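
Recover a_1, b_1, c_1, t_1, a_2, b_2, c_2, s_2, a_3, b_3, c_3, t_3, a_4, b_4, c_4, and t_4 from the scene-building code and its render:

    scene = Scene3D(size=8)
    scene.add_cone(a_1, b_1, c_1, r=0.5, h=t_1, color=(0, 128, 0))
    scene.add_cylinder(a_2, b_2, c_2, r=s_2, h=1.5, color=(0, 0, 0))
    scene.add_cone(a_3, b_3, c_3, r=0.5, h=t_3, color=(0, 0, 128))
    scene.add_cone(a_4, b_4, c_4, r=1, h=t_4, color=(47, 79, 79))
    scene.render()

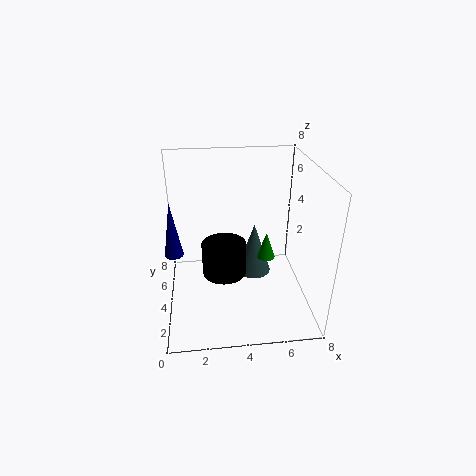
a_1 = 5.5; b_1 = 3.5; c_1 = 3; t_1 = 1.5; a_2 = 3; b_2 = 1; c_2 = 4; s_2 = 1; a_3 = 0.5; b_3 = 3.5; c_3 = 3.5; t_3 = 3; a_4 = 5; b_4 = 4.5; c_4 = 1.5; t_4 = 3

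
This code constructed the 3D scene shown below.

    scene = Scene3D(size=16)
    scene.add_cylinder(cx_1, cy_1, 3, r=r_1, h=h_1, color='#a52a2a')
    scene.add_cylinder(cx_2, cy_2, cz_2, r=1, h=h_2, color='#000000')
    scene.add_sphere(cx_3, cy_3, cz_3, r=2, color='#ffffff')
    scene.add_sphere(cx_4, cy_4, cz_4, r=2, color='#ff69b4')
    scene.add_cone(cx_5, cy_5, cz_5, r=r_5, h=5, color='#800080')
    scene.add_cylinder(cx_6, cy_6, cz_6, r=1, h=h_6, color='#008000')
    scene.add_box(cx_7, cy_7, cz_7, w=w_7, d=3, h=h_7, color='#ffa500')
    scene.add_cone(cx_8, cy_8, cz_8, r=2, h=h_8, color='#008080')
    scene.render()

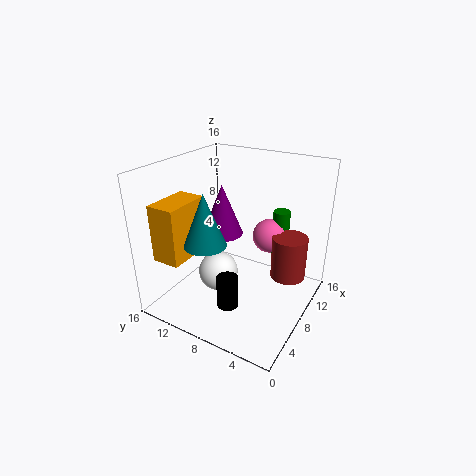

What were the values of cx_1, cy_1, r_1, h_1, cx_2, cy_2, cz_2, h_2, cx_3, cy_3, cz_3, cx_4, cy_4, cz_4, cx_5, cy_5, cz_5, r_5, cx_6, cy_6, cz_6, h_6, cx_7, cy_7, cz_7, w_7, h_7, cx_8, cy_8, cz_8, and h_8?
cx_1 = 11, cy_1 = 3, r_1 = 2, h_1 = 5, cx_2 = 1, cy_2 = 5, cz_2 = 5, h_2 = 3, cx_3 = 4, cy_3 = 8, cz_3 = 6, cx_4 = 12, cy_4 = 6, cz_4 = 7, cx_5 = 5, cy_5 = 8, cz_5 = 10, r_5 = 2, cx_6 = 13, cy_6 = 5, cz_6 = 4, h_6 = 6, cx_7 = 1, cy_7 = 11, cz_7 = 7, w_7 = 5, h_7 = 6, cx_8 = 2, cy_8 = 8, cz_8 = 10, h_8 = 5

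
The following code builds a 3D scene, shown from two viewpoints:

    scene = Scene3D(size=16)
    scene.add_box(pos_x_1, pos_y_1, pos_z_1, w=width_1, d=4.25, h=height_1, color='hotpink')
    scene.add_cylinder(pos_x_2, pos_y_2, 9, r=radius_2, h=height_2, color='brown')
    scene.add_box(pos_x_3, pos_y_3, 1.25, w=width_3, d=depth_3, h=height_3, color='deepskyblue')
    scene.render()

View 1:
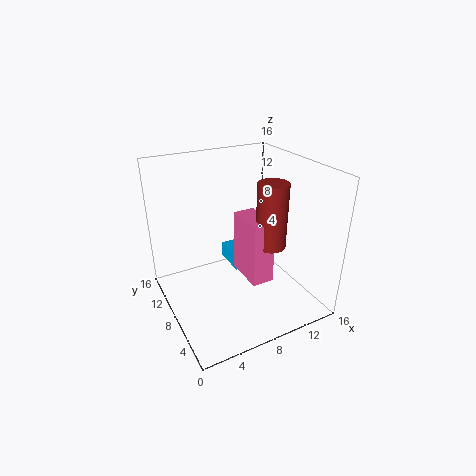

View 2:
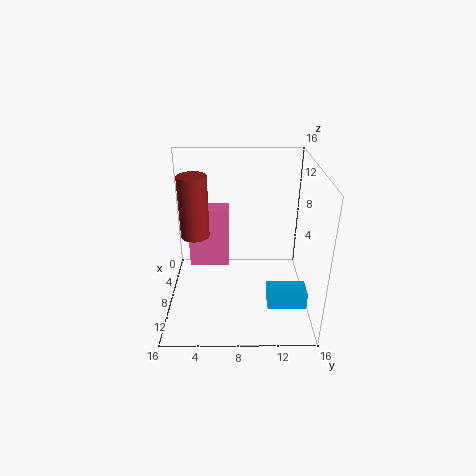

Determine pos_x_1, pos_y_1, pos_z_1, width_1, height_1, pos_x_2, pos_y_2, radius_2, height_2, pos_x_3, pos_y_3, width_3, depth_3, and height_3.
pos_x_1 = 7
pos_y_1 = 2.75
pos_z_1 = 5.25
width_1 = 2.25
height_1 = 6.5
pos_x_2 = 9.25
pos_y_2 = 3.5
radius_2 = 1.5
height_2 = 6.5
pos_x_3 = 9.5
pos_y_3 = 11.25
width_3 = 2.5
depth_3 = 4.25
height_3 = 2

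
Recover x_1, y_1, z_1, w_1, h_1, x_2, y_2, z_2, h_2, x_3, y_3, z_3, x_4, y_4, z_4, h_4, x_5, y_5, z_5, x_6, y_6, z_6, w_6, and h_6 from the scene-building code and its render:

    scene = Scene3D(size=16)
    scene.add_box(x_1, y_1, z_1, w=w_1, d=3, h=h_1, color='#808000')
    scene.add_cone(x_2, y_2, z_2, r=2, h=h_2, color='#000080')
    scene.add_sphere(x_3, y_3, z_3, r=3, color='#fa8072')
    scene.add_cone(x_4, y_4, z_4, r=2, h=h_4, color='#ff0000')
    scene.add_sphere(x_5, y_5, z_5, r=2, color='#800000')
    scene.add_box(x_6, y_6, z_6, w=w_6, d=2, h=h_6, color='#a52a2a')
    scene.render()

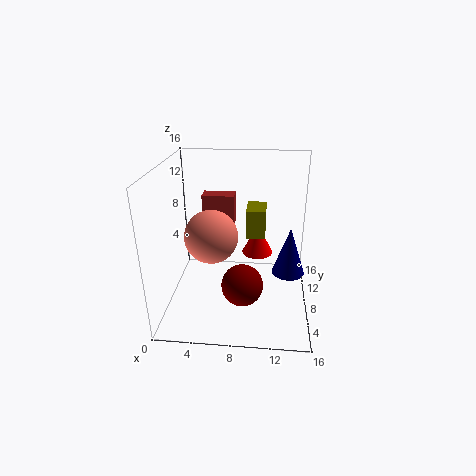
x_1 = 9, y_1 = 6, z_1 = 9, w_1 = 2, h_1 = 3, x_2 = 14, y_2 = 11, z_2 = 2, h_2 = 6, x_3 = 5, y_3 = 8, z_3 = 8, x_4 = 10, y_4 = 14, z_4 = 3, h_4 = 4, x_5 = 9, y_5 = 2, z_5 = 6, x_6 = 3, y_6 = 13, z_6 = 7, w_6 = 4, h_6 = 4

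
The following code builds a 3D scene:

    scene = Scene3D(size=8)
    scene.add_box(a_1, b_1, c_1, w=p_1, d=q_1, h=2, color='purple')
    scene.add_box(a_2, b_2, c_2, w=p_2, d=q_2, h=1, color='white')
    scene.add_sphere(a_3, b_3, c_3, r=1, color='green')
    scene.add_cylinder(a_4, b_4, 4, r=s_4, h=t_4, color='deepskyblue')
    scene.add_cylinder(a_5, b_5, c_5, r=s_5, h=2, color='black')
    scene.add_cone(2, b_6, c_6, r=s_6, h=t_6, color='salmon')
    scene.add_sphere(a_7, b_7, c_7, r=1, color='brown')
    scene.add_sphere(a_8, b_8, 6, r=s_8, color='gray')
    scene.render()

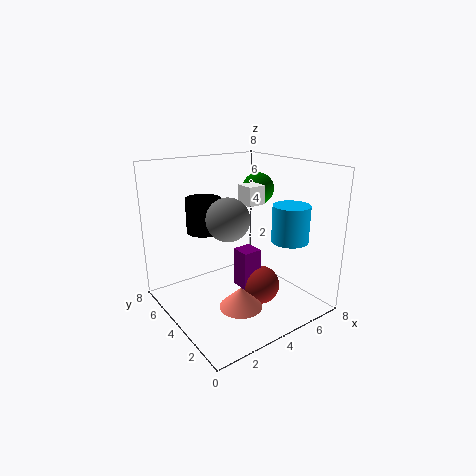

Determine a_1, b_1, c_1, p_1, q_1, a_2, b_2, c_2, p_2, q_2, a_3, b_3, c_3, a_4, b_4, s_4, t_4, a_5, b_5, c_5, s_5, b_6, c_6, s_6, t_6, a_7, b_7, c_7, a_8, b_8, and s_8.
a_1 = 3; b_1 = 2; c_1 = 2; p_1 = 1; q_1 = 1; a_2 = 4; b_2 = 3; c_2 = 6; p_2 = 1; q_2 = 1; a_3 = 7; b_3 = 6; c_3 = 6; a_4 = 6; b_4 = 2; s_4 = 1; t_4 = 2; a_5 = 3; b_5 = 6; c_5 = 4; s_5 = 1; b_6 = 1; c_6 = 2; s_6 = 1; t_6 = 1; a_7 = 4; b_7 = 2; c_7 = 2; a_8 = 2; b_8 = 2; s_8 = 1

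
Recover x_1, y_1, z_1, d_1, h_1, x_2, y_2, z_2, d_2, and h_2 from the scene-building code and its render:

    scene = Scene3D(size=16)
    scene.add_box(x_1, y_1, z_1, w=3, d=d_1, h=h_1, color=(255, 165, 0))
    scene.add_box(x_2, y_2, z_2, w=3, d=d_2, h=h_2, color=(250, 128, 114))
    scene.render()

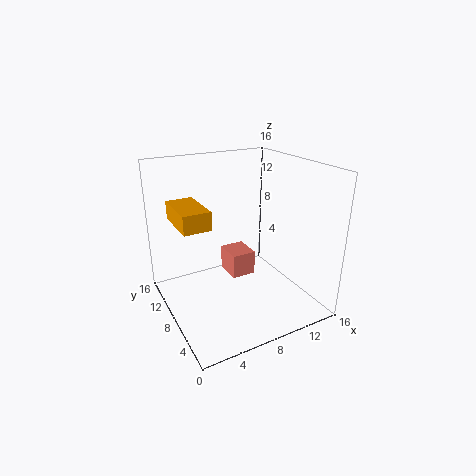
x_1 = 1.5; y_1 = 7; z_1 = 10; d_1 = 5.5; h_1 = 2; x_2 = 8.5; y_2 = 10; z_2 = 1.5; d_2 = 3.5; h_2 = 3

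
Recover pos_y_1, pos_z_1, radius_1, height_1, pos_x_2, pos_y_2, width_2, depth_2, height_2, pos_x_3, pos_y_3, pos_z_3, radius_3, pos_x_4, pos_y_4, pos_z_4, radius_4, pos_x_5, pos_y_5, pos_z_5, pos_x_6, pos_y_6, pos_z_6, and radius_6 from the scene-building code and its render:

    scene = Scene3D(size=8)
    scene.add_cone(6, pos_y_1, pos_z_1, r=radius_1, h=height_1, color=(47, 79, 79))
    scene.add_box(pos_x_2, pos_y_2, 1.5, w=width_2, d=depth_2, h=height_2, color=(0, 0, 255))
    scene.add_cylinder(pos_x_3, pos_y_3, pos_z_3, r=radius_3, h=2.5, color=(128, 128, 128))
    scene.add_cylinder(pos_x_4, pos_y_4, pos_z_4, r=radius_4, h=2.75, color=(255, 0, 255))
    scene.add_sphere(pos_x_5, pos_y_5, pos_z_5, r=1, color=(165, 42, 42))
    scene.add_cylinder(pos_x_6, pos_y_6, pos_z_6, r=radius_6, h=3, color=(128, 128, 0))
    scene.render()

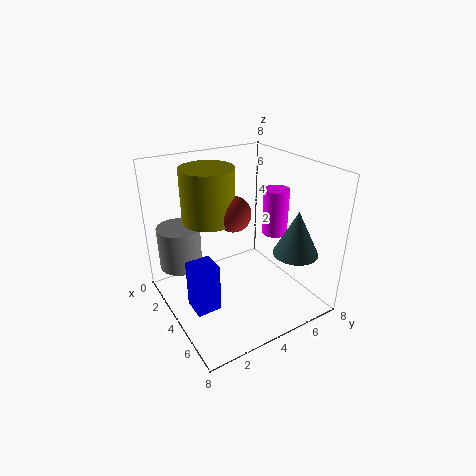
pos_y_1 = 6.5, pos_z_1 = 3.25, radius_1 = 1.25, height_1 = 2.5, pos_x_2 = 4.75, pos_y_2 = 0.5, width_2 = 1.25, depth_2 = 1.25, height_2 = 2.5, pos_x_3 = 1.5, pos_y_3 = 1.5, pos_z_3 = 1.75, radius_3 = 1.25, pos_x_4 = 3.75, pos_y_4 = 6.75, pos_z_4 = 3.5, radius_4 = 0.75, pos_x_5 = 3.5, pos_y_5 = 4, pos_z_5 = 5.25, pos_x_6 = 2.5, pos_y_6 = 3, pos_z_6 = 4.75, radius_6 = 1.5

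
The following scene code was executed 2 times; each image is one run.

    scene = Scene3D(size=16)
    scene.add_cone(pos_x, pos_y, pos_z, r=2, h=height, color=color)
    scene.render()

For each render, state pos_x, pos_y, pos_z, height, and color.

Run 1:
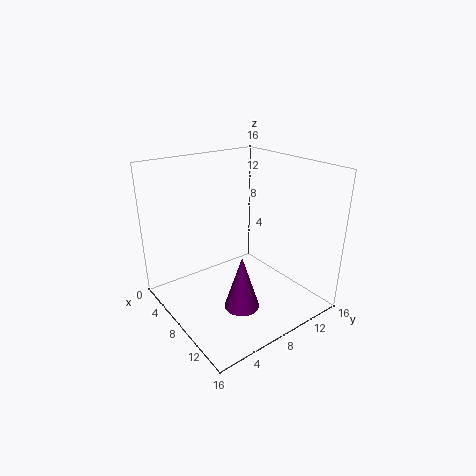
pos_x = 9.75
pos_y = 7.25
pos_z = 0.25
height = 6.25
color = 'purple'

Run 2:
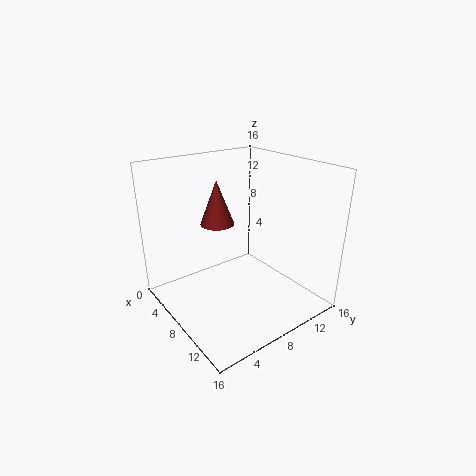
pos_x = 4.25
pos_y = 7.75
pos_z = 8.5
height = 5.25
color = 'brown'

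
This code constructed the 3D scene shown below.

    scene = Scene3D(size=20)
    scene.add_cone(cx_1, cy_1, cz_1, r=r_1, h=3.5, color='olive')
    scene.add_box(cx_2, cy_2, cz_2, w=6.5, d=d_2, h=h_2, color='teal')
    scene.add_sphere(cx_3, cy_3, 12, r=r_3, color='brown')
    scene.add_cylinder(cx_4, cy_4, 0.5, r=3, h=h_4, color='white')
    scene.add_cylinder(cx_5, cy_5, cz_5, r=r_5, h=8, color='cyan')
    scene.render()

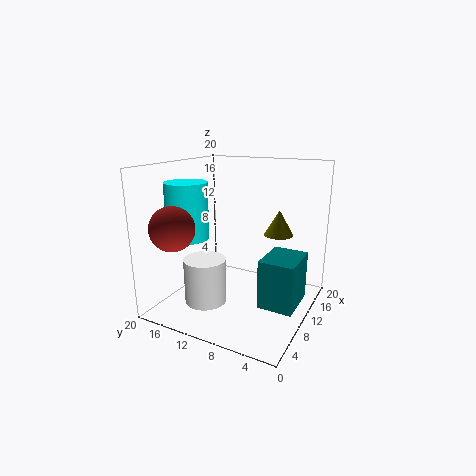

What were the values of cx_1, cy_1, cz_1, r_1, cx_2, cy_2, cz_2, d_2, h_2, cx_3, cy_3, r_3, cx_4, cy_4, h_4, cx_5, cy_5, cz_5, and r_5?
cx_1 = 12.5; cy_1 = 5; cz_1 = 10.5; r_1 = 2; cx_2 = 9; cy_2 = 1.5; cz_2 = 0.5; d_2 = 5; h_2 = 7; cx_3 = 4; cy_3 = 16.5; r_3 = 3; cx_4 = 7.5; cy_4 = 14; h_4 = 6.5; cx_5 = 8; cy_5 = 17; cz_5 = 9.5; r_5 = 3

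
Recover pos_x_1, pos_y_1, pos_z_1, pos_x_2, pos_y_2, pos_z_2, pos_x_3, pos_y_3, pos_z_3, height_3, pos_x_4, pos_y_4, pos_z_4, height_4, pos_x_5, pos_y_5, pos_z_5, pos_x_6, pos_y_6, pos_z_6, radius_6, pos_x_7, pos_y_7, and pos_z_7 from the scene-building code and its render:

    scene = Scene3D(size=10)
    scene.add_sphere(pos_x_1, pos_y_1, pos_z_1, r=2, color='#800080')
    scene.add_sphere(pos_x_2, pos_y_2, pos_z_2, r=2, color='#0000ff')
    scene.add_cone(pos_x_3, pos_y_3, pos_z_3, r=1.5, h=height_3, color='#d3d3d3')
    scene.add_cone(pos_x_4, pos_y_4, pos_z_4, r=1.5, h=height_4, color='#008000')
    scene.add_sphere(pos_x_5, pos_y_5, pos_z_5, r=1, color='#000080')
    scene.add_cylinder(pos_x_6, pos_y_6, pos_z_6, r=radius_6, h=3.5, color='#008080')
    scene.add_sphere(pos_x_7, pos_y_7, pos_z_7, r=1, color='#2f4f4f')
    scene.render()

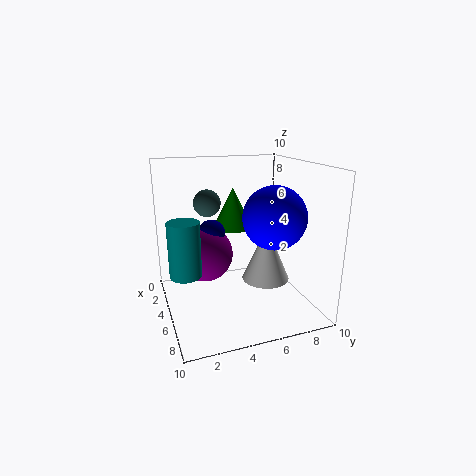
pos_x_1 = 3.5
pos_y_1 = 3
pos_z_1 = 3.5
pos_x_2 = 7.5
pos_y_2 = 6.5
pos_z_2 = 7
pos_x_3 = 7.5
pos_y_3 = 6
pos_z_3 = 3
height_3 = 3.5
pos_x_4 = 2.5
pos_y_4 = 5.5
pos_z_4 = 5
height_4 = 3
pos_x_5 = 3.5
pos_y_5 = 3.5
pos_z_5 = 5
pos_x_6 = 6.5
pos_y_6 = 1
pos_z_6 = 3.5
radius_6 = 1
pos_x_7 = 2.5
pos_y_7 = 3.5
pos_z_7 = 7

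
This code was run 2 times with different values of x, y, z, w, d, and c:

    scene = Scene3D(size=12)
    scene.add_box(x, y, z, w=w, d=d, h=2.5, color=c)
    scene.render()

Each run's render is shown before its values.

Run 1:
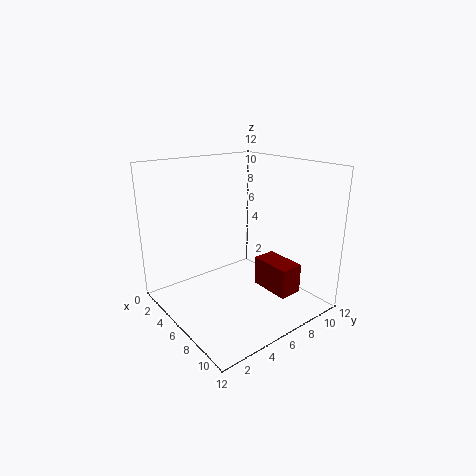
x = 6.5; y = 7.5; z = 1.5; w = 3.5; d = 2; c = 'maroon'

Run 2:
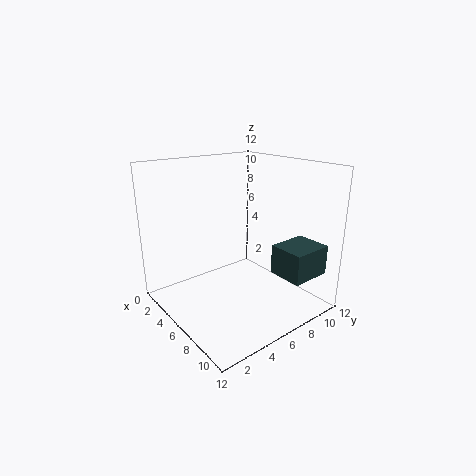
x = 8; y = 8; z = 3; w = 3; d = 3.5; c = 'darkslategray'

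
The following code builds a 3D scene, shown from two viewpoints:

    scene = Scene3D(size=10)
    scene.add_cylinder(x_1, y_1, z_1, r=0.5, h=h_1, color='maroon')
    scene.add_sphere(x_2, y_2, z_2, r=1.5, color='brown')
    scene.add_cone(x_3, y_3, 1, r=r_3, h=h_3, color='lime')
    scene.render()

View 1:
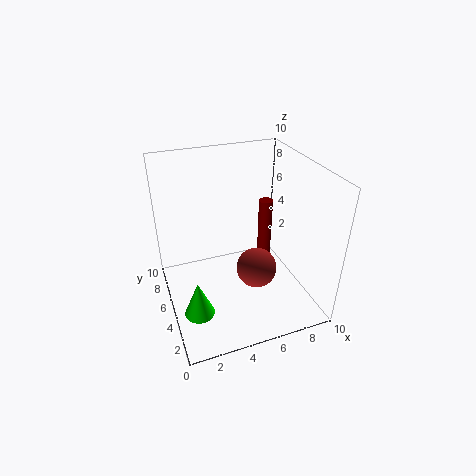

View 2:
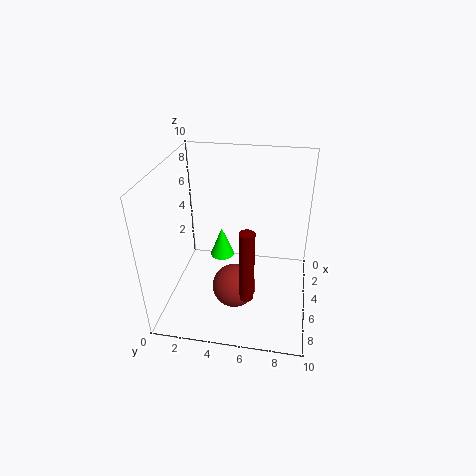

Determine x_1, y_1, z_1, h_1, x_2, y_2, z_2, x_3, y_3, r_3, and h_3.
x_1 = 7.5
y_1 = 6
z_1 = 2
h_1 = 5
x_2 = 6.5
y_2 = 5
z_2 = 2
x_3 = 1.5
y_3 = 3
r_3 = 1
h_3 = 2.5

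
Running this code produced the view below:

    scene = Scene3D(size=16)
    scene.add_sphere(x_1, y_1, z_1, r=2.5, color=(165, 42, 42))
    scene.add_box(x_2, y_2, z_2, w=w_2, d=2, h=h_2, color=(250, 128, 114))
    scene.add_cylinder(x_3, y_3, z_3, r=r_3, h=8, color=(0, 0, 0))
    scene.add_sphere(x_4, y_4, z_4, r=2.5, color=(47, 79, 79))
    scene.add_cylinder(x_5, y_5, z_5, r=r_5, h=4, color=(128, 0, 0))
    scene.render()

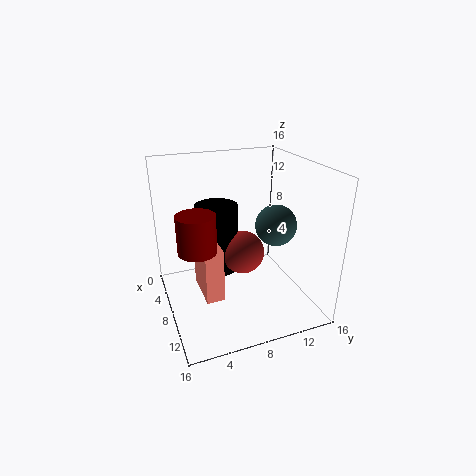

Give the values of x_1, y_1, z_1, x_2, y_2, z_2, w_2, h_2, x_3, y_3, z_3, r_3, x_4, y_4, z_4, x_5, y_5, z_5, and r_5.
x_1 = 7, y_1 = 9, z_1 = 5.5, x_2 = 5.5, y_2 = 3.5, z_2 = 2, w_2 = 5, h_2 = 6, x_3 = 5, y_3 = 6.5, z_3 = 3, r_3 = 2.5, x_4 = 6.5, y_4 = 13.5, z_4 = 8, x_5 = 9.5, y_5 = 3, z_5 = 8, r_5 = 2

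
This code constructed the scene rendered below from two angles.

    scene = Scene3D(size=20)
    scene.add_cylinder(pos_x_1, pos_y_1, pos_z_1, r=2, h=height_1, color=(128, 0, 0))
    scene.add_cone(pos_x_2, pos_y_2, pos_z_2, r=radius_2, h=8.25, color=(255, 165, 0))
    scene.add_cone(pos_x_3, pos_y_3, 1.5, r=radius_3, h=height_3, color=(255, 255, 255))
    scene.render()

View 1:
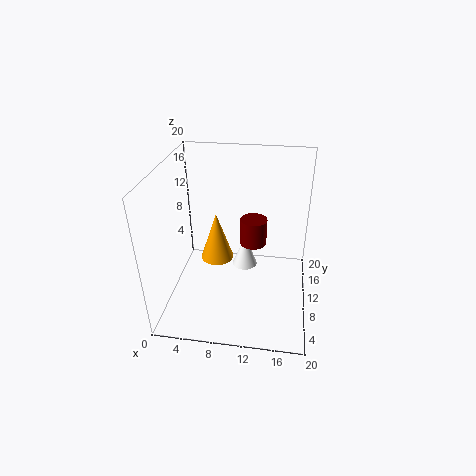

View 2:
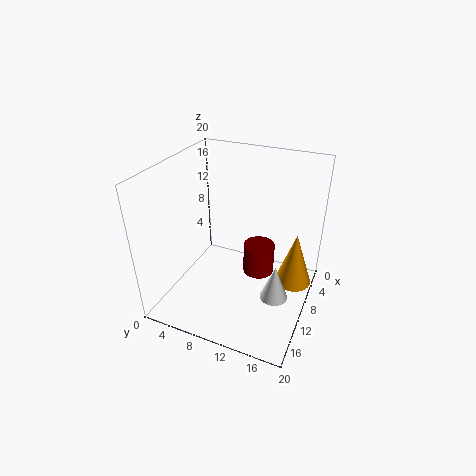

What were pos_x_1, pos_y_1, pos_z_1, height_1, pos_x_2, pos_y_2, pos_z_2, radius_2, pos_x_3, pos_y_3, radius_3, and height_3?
pos_x_1 = 11.75; pos_y_1 = 13.75; pos_z_1 = 7; height_1 = 4; pos_x_2 = 5.25; pos_y_2 = 17.25; pos_z_2 = 1.25; radius_2 = 2.75; pos_x_3 = 10.25; pos_y_3 = 15.75; radius_3 = 2; height_3 = 5.25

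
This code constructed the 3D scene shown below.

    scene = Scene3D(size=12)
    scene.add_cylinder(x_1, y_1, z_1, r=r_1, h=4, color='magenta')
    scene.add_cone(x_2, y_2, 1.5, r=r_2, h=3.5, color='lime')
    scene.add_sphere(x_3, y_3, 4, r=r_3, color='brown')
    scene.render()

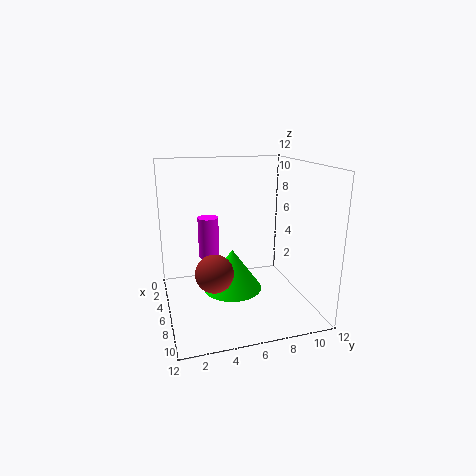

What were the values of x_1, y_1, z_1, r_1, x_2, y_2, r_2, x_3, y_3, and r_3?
x_1 = 1; y_1 = 4.5; z_1 = 2.5; r_1 = 1; x_2 = 6; y_2 = 5.5; r_2 = 2.5; x_3 = 8; y_3 = 3.5; r_3 = 1.5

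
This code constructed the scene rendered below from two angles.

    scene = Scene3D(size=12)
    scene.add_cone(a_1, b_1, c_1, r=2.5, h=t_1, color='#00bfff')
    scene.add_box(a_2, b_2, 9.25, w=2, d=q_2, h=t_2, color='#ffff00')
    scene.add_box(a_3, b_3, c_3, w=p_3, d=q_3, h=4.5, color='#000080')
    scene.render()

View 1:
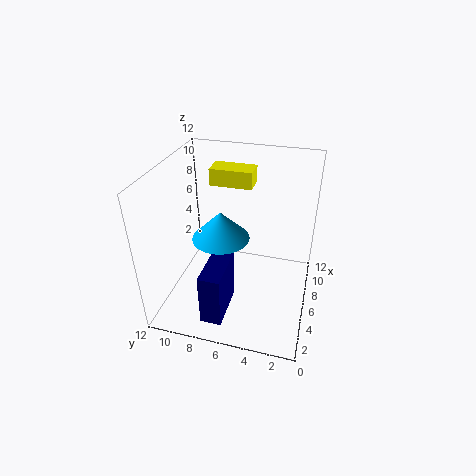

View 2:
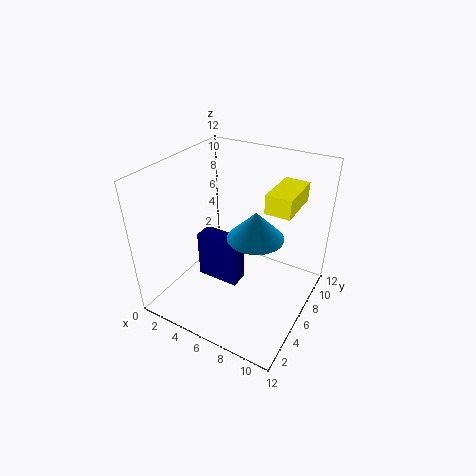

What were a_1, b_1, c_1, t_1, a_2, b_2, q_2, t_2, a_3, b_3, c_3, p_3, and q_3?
a_1 = 6.75; b_1 = 7.75; c_1 = 5.25; t_1 = 2.5; a_2 = 8.5; b_2 = 5.5; q_2 = 3.75; t_2 = 1.5; a_3 = 1.5; b_3 = 6.25; c_3 = 0.25; p_3 = 4; q_3 = 1.75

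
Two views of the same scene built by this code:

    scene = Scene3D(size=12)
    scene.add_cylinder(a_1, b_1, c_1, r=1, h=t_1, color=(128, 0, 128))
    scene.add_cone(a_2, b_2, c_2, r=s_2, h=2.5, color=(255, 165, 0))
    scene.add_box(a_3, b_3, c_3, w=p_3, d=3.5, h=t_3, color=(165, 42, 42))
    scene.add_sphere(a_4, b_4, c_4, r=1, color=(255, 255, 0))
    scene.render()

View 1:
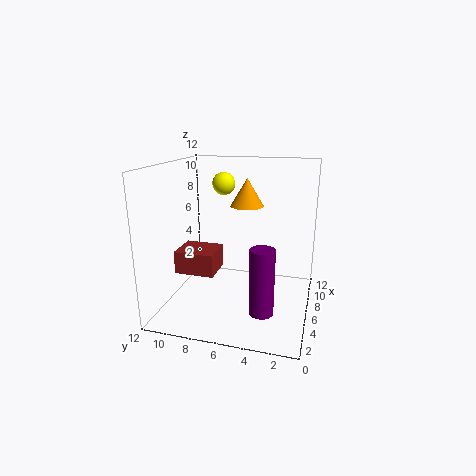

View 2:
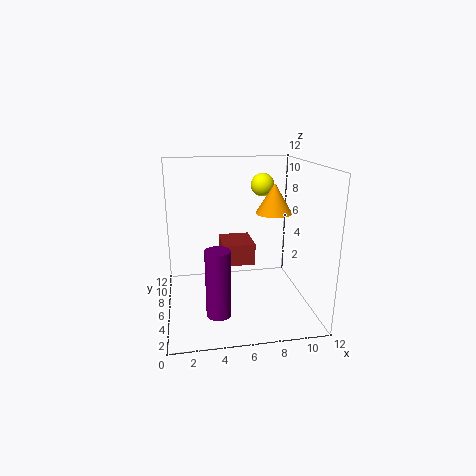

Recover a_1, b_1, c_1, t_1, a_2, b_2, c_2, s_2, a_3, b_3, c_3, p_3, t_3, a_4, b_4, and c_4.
a_1 = 4, b_1 = 3.5, c_1 = 0.5, t_1 = 5.5, a_2 = 9, b_2 = 6, c_2 = 8, s_2 = 1.5, a_3 = 5, b_3 = 8, c_3 = 2.5, p_3 = 3, t_3 = 2, a_4 = 8.5, b_4 = 8, c_4 = 10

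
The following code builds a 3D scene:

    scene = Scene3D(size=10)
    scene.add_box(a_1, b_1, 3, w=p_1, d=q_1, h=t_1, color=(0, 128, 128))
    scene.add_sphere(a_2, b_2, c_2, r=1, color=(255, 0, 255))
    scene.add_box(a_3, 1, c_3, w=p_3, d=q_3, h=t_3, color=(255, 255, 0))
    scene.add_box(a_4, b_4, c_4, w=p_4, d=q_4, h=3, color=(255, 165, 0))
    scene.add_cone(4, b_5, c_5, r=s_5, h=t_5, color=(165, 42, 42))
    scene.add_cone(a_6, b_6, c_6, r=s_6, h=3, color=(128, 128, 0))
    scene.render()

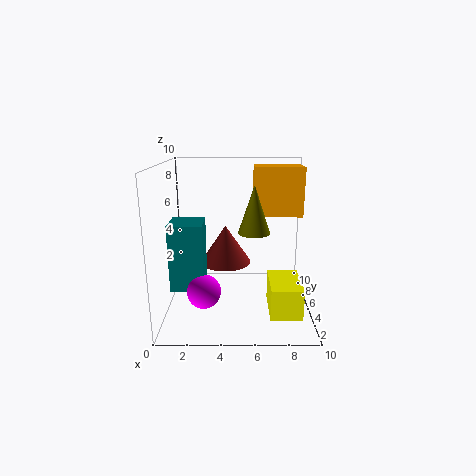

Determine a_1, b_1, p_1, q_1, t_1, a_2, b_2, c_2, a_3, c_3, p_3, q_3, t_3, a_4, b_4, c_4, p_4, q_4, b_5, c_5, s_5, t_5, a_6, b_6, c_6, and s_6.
a_1 = 1; b_1 = 1; p_1 = 2; q_1 = 2; t_1 = 4; a_2 = 3; b_2 = 1; c_2 = 3; a_3 = 7; c_3 = 1; p_3 = 2; q_3 = 3; t_3 = 2; a_4 = 6; b_4 = 3; c_4 = 7; p_4 = 3; q_4 = 2; b_5 = 8; c_5 = 2; s_5 = 2; t_5 = 3; a_6 = 6; b_6 = 3; c_6 = 6; s_6 = 1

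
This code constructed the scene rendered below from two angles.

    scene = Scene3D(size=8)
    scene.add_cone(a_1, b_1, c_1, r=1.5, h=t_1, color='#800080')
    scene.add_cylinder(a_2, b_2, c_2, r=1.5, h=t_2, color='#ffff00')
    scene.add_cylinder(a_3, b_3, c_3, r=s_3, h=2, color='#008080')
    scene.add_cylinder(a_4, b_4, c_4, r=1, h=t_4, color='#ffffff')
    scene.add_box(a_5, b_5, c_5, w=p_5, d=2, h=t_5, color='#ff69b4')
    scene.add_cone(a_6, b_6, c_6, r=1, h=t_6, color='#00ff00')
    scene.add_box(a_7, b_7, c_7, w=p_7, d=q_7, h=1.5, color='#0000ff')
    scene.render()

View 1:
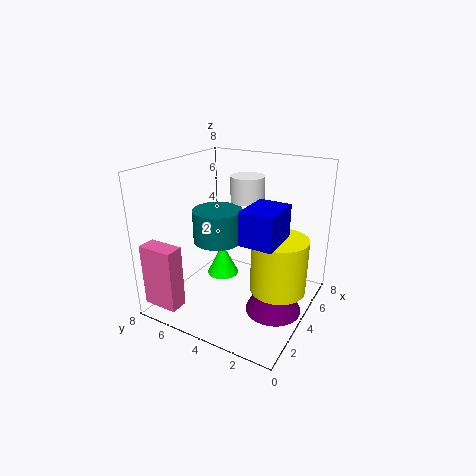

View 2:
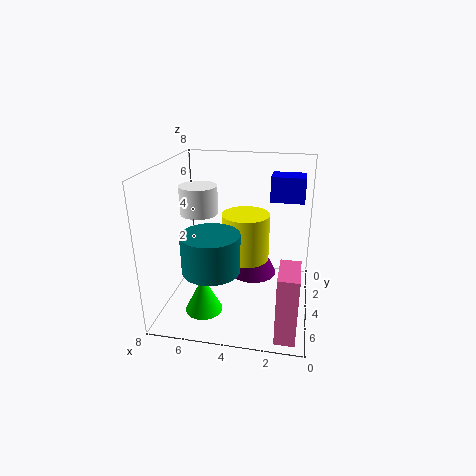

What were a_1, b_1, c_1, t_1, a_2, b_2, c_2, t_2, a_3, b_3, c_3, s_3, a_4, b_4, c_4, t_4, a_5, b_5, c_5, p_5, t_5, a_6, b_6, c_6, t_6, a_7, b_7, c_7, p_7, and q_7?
a_1 = 3.5; b_1 = 1.5; c_1 = 0.5; t_1 = 3; a_2 = 4; b_2 = 1.5; c_2 = 1.5; t_2 = 3; a_3 = 5; b_3 = 6; c_3 = 3; s_3 = 1.5; a_4 = 6; b_4 = 4.5; c_4 = 5.5; t_4 = 1.5; a_5 = 0.5; b_5 = 6; c_5 = 0.5; p_5 = 1; t_5 = 3.5; a_6 = 5.5; b_6 = 6; c_6 = 0.5; t_6 = 2; a_7 = 0.5; b_7 = 0.5; c_7 = 5.5; p_7 = 2; q_7 = 1.5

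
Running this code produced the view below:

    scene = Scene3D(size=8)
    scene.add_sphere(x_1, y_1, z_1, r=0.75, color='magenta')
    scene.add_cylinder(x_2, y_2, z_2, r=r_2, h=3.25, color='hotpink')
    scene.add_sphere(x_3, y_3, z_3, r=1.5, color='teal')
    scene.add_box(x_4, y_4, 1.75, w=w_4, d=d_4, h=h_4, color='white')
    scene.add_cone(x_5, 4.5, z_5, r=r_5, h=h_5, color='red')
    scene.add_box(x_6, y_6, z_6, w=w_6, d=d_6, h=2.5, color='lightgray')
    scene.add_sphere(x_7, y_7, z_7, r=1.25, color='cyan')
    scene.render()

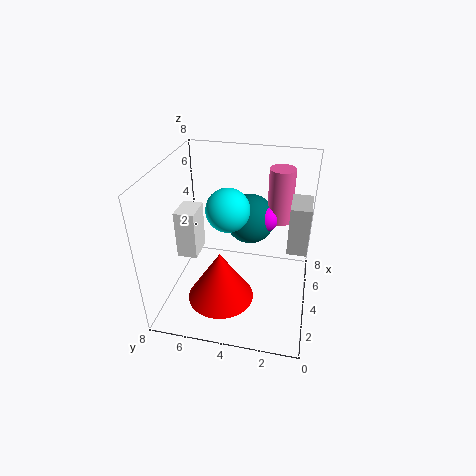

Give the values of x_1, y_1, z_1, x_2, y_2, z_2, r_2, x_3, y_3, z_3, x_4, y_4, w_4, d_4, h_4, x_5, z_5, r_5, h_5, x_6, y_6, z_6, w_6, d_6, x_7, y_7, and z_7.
x_1 = 6; y_1 = 2.75; z_1 = 4.25; x_2 = 6.5; y_2 = 2; z_2 = 4; r_2 = 0.75; x_3 = 6.25; y_3 = 3.75; z_3 = 4; x_4 = 4.5; y_4 = 6.75; w_4 = 1.75; d_4 = 1.25; h_4 = 3; x_5 = 2; z_5 = 1.5; r_5 = 1.75; h_5 = 2.75; x_6 = 2.75; y_6 = 0.25; z_6 = 4.25; w_6 = 1.75; d_6 = 1; x_7 = 4.75; y_7 = 4.75; z_7 = 5.25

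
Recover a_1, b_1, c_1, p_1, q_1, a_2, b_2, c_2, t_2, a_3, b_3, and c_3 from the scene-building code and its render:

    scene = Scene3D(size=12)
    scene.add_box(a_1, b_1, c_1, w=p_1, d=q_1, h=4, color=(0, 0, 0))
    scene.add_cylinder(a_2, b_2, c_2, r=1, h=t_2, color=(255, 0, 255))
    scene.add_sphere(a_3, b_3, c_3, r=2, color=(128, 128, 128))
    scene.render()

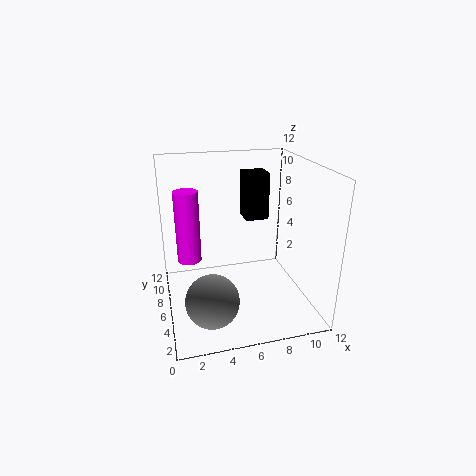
a_1 = 7, b_1 = 7, c_1 = 7, p_1 = 2, q_1 = 2, a_2 = 2, b_2 = 7, c_2 = 4, t_2 = 6, a_3 = 3, b_3 = 2, c_3 = 3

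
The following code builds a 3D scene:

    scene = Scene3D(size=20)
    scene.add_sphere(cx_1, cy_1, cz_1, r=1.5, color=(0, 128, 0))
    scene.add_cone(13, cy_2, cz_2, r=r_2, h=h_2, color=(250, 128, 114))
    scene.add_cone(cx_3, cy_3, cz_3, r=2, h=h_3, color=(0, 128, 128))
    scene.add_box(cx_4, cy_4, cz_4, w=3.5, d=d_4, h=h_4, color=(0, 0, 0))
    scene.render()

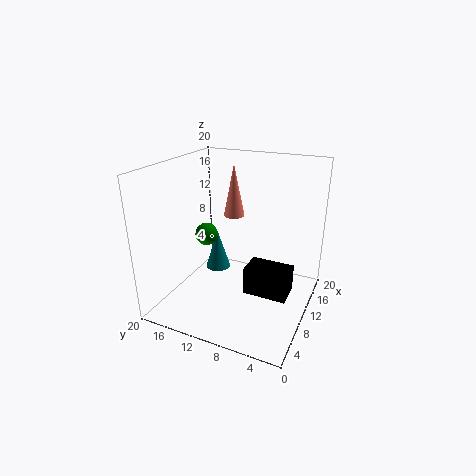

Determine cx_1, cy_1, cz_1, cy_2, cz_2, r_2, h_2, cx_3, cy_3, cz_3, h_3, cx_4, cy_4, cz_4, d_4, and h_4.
cx_1 = 7.5; cy_1 = 13.5; cz_1 = 11; cy_2 = 12; cz_2 = 12; r_2 = 1.5; h_2 = 7.5; cx_3 = 15; cy_3 = 16; cz_3 = 1.5; h_3 = 6.5; cx_4 = 5; cy_4 = 1.5; cz_4 = 5; d_4 = 5.5; h_4 = 3.5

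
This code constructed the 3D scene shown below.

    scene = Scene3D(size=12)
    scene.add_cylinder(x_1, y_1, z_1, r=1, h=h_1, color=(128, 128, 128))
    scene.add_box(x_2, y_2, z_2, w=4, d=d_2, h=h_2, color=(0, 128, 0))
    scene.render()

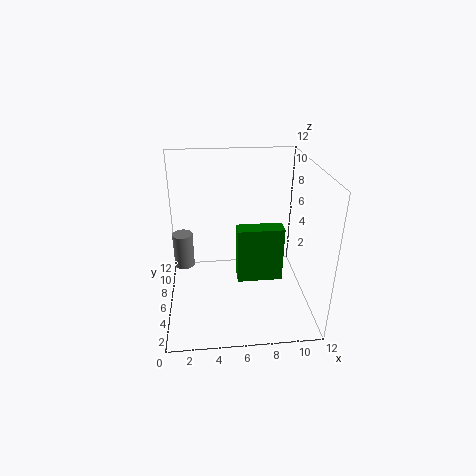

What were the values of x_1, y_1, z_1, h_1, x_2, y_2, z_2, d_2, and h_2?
x_1 = 1; y_1 = 11; z_1 = 0.5; h_1 = 3.5; x_2 = 6; y_2 = 6; z_2 = 1.5; d_2 = 1.5; h_2 = 5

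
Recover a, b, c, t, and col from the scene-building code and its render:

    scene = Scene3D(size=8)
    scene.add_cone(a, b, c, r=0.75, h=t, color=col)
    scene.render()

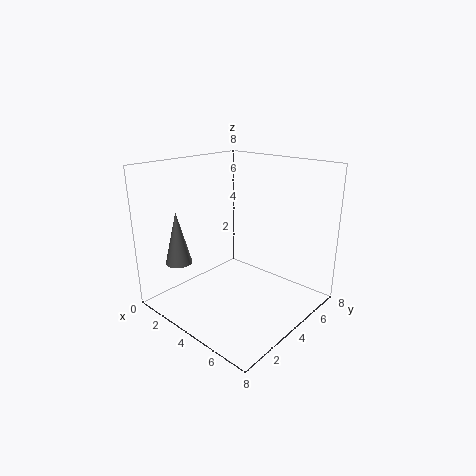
a = 1.5
b = 1.75
c = 2.5
t = 3
col = 'gray'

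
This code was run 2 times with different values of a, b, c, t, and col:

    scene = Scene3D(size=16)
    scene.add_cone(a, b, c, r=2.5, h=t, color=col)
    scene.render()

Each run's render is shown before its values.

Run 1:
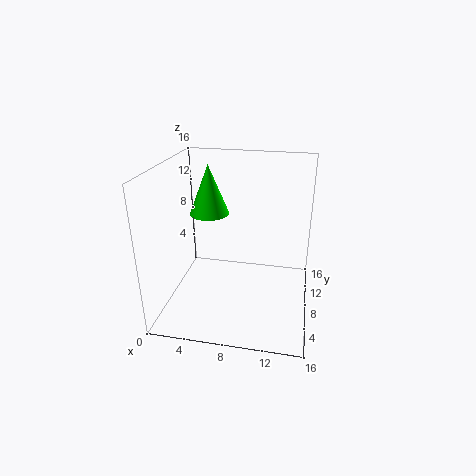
a = 3.25; b = 13.25; c = 8.5; t = 6.25; col = 'lime'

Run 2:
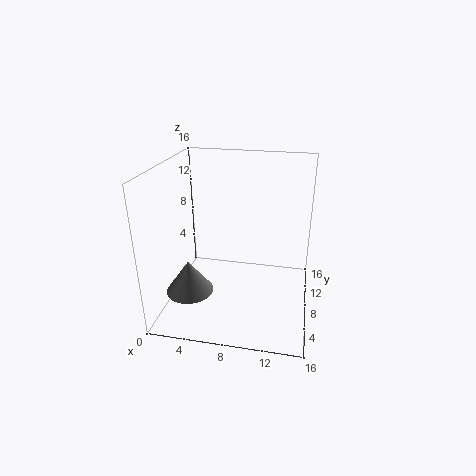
a = 3.5; b = 4; c = 3.25; t = 3.5; col = 'gray'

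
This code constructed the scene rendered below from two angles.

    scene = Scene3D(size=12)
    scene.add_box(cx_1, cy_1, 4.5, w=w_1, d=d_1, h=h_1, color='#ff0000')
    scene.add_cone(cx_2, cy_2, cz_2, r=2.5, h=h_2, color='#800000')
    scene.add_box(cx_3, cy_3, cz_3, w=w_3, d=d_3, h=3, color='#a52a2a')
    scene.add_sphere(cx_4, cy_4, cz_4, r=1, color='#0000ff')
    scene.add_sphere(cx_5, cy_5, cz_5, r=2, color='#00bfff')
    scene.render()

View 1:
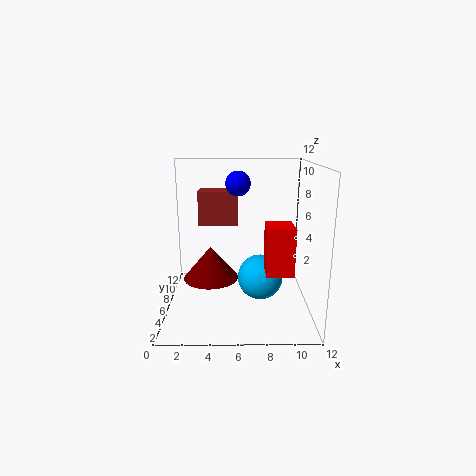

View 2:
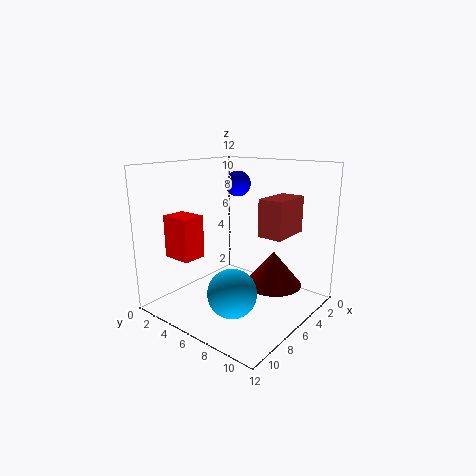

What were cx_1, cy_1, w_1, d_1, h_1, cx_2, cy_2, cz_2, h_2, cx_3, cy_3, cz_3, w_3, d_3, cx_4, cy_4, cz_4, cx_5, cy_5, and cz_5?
cx_1 = 8; cy_1 = 1.5; w_1 = 2; d_1 = 2.5; h_1 = 3.5; cx_2 = 3.5; cy_2 = 8; cz_2 = 1.5; h_2 = 3; cx_3 = 2.5; cy_3 = 8; cz_3 = 6.5; w_3 = 3.5; d_3 = 2; cx_4 = 6; cy_4 = 6; cz_4 = 10.5; cx_5 = 8; cy_5 = 7; cz_5 = 2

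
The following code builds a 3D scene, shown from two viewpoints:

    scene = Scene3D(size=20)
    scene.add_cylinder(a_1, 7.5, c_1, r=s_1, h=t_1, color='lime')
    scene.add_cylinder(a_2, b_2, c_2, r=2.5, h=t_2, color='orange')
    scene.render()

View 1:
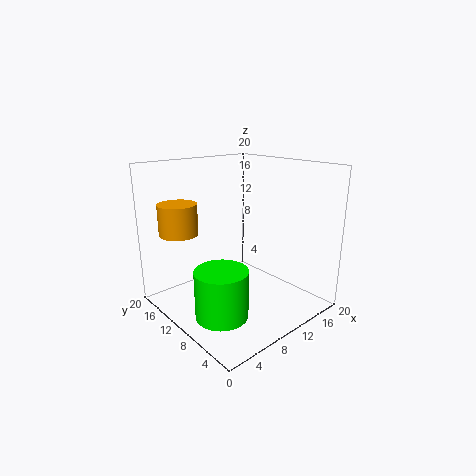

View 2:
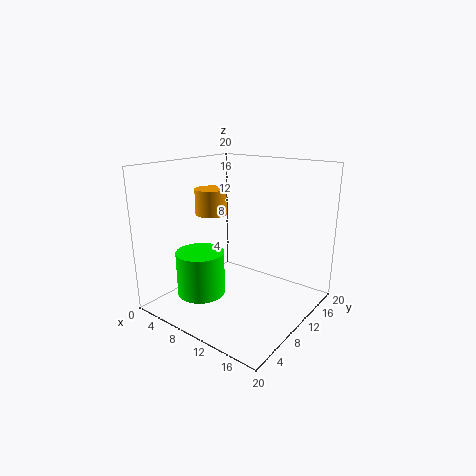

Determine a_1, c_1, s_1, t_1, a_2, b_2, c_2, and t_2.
a_1 = 5; c_1 = 1; s_1 = 3.5; t_1 = 6.5; a_2 = 2.5; b_2 = 13; c_2 = 11.5; t_2 = 4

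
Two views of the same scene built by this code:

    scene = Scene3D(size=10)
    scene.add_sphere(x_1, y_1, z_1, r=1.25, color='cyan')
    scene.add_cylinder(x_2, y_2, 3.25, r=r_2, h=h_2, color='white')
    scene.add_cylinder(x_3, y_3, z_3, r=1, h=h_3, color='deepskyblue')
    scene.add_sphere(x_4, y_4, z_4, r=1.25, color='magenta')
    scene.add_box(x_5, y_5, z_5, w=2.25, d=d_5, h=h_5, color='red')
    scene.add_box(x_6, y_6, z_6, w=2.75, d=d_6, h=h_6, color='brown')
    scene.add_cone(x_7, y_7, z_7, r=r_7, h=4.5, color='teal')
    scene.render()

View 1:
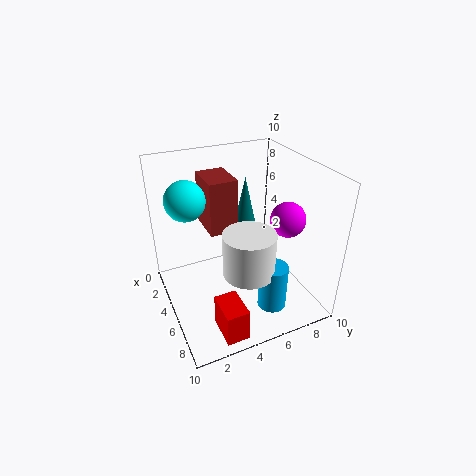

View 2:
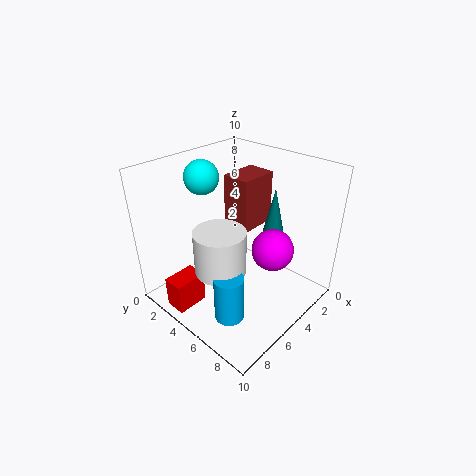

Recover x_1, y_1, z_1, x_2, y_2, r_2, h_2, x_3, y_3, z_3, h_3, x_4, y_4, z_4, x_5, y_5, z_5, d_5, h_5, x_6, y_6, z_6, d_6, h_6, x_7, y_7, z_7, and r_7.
x_1 = 5; y_1 = 1.5; z_1 = 8.5; x_2 = 6.75; y_2 = 5; r_2 = 1.75; h_2 = 3; x_3 = 7.5; y_3 = 6.5; z_3 = 0.5; h_3 = 3.25; x_4 = 5.75; y_4 = 8.5; z_4 = 6; x_5 = 7.25; y_5 = 2.25; z_5 = 0.25; d_5 = 1.5; h_5 = 2.25; x_6 = 1.75; y_6 = 3.25; z_6 = 5.25; d_6 = 2; h_6 = 3.75; x_7 = 3; y_7 = 6.5; z_7 = 4; r_7 = 1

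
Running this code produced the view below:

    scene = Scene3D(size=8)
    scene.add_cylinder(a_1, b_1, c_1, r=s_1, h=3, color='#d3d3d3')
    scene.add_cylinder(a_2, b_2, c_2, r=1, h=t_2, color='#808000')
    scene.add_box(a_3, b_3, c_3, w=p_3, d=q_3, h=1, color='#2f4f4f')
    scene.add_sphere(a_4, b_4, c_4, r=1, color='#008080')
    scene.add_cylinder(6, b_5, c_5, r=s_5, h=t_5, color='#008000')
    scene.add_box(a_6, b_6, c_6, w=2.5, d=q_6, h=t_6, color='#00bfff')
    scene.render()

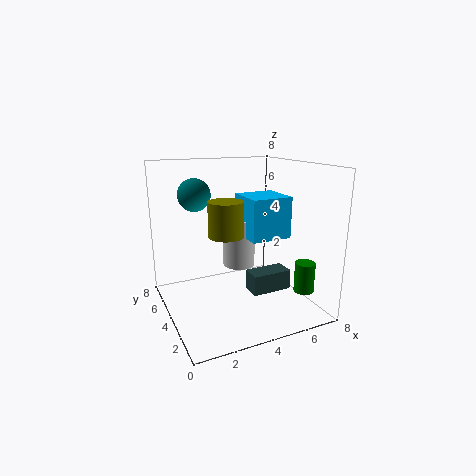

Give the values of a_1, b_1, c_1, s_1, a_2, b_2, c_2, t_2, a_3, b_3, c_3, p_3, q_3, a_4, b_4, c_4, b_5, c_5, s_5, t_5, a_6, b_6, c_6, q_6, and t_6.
a_1 = 5; b_1 = 6; c_1 = 1.5; s_1 = 1; a_2 = 3.5; b_2 = 4.5; c_2 = 4; t_2 = 2; a_3 = 3.5; b_3 = 1; c_3 = 2; p_3 = 2; q_3 = 1; a_4 = 2.5; b_4 = 7; c_4 = 6; b_5 = 0.5; c_5 = 2; s_5 = 0.5; t_5 = 1.5; a_6 = 5; b_6 = 4; c_6 = 3.5; q_6 = 2.5; t_6 = 2.5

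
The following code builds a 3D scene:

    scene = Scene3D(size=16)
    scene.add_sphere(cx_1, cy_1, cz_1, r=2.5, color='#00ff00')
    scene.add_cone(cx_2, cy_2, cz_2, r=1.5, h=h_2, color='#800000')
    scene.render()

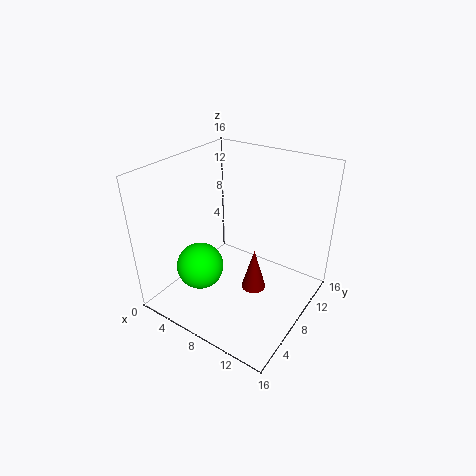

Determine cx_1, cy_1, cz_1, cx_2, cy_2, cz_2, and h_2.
cx_1 = 5.75; cy_1 = 4; cz_1 = 5.75; cx_2 = 9; cy_2 = 10; cz_2 = 0.25; h_2 = 5.25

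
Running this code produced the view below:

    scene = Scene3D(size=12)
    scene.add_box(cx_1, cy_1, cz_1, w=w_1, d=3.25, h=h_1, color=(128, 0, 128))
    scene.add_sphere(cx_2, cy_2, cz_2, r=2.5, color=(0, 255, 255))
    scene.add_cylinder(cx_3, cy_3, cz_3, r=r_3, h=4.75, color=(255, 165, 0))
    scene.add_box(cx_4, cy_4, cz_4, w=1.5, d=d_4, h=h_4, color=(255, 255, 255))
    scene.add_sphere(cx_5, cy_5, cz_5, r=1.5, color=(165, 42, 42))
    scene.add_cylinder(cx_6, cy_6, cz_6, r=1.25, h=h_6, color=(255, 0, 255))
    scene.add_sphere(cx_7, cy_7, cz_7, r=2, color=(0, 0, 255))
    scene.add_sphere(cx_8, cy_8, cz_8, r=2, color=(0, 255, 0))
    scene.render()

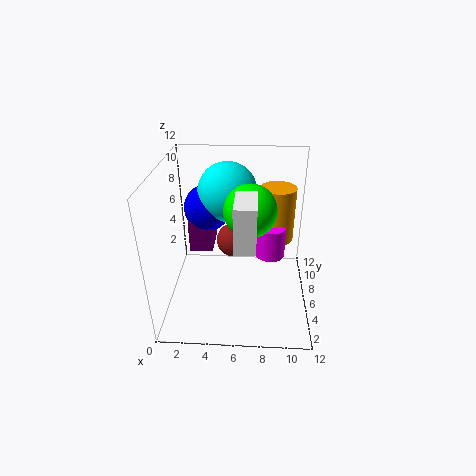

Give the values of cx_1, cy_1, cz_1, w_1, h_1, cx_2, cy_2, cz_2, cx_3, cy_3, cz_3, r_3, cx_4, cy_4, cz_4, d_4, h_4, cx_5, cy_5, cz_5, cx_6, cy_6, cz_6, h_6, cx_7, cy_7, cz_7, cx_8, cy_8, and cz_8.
cx_1 = 1.75, cy_1 = 6.5, cz_1 = 4.25, w_1 = 2, h_1 = 2.75, cx_2 = 5, cy_2 = 8, cz_2 = 9.25, cx_3 = 9.25, cy_3 = 8, cz_3 = 5, r_3 = 1.5, cx_4 = 6, cy_4 = 0.5, cz_4 = 8, d_4 = 3, h_4 = 3.25, cx_5 = 5.5, cy_5 = 7.75, cz_5 = 4.75, cx_6 = 8.75, cy_6 = 6.75, cz_6 = 4, h_6 = 2.75, cx_7 = 3.25, cy_7 = 8, cz_7 = 7.75, cx_8 = 7, cy_8 = 4.5, cz_8 = 9.25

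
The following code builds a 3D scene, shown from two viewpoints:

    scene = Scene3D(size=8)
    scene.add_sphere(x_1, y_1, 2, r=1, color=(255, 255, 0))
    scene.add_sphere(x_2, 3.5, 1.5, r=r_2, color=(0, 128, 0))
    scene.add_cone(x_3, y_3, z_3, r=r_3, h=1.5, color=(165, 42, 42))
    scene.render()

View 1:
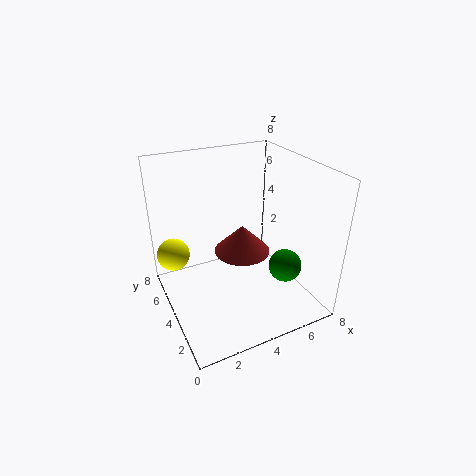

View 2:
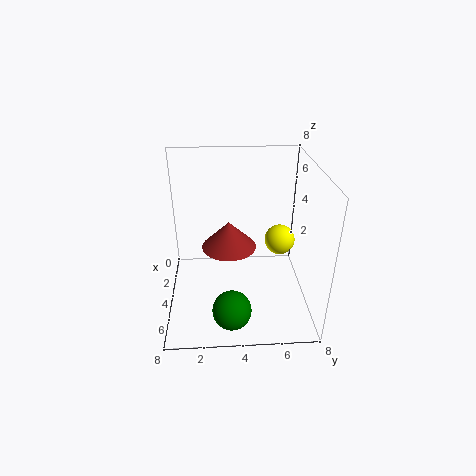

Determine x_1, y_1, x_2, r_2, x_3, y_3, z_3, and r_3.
x_1 = 1
y_1 = 7
x_2 = 7
r_2 = 1
x_3 = 4
y_3 = 3.5
z_3 = 3.5
r_3 = 1.5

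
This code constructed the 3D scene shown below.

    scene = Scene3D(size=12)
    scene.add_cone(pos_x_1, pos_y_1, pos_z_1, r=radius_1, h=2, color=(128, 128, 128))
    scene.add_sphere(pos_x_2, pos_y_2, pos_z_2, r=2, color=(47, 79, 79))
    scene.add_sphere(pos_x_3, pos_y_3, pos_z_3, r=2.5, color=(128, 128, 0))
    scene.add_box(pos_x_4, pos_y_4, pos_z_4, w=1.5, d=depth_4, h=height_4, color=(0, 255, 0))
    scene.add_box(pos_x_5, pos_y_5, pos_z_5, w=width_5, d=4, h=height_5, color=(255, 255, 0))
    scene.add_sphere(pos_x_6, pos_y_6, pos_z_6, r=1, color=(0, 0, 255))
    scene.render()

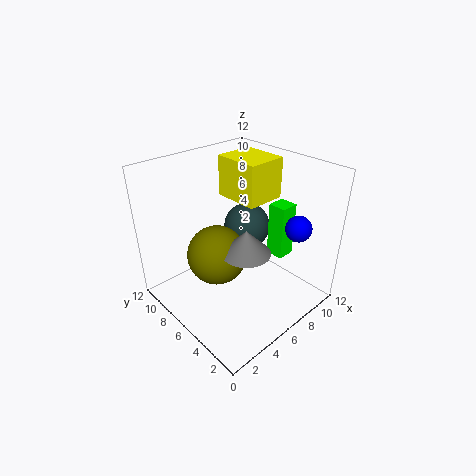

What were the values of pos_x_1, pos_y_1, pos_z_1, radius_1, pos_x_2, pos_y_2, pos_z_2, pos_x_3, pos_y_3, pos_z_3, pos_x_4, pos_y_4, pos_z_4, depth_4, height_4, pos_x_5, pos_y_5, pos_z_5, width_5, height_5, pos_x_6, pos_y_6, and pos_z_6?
pos_x_1 = 5.5
pos_y_1 = 4.5
pos_z_1 = 5.5
radius_1 = 2
pos_x_2 = 8
pos_y_2 = 7
pos_z_2 = 6
pos_x_3 = 4.5
pos_y_3 = 7
pos_z_3 = 4.5
pos_x_4 = 8
pos_y_4 = 3
pos_z_4 = 4.5
depth_4 = 1.5
height_4 = 4.5
pos_x_5 = 7
pos_y_5 = 5.5
pos_z_5 = 8.5
width_5 = 3.5
height_5 = 3.5
pos_x_6 = 8
pos_y_6 = 1.5
pos_z_6 = 8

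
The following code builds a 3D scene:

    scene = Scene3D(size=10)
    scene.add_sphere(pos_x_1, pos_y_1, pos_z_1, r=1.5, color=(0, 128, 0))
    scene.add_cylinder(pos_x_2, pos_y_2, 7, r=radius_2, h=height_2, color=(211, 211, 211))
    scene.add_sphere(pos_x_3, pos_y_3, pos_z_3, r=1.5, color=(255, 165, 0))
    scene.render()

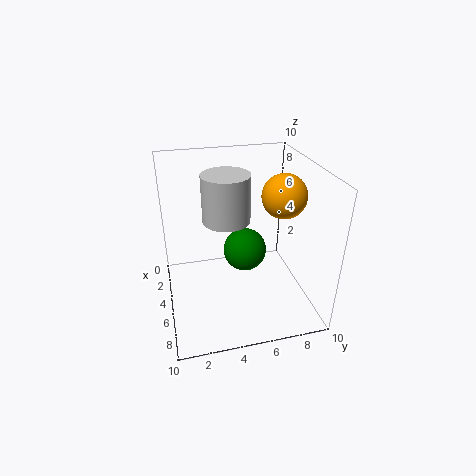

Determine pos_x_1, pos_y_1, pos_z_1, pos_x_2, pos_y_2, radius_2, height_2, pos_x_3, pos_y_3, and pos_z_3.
pos_x_1 = 5, pos_y_1 = 5.5, pos_z_1 = 4, pos_x_2 = 6, pos_y_2 = 4, radius_2 = 1.5, height_2 = 3, pos_x_3 = 5.5, pos_y_3 = 8, pos_z_3 = 8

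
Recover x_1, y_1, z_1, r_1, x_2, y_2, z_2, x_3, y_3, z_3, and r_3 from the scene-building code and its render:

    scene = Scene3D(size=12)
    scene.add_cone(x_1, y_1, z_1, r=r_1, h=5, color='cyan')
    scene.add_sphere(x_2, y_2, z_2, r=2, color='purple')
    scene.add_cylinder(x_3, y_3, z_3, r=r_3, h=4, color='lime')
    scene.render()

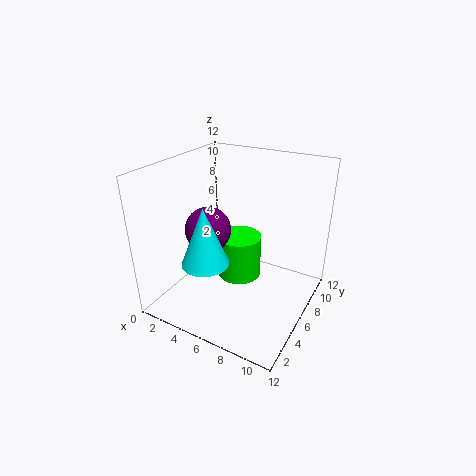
x_1 = 4, y_1 = 4, z_1 = 4, r_1 = 2, x_2 = 3, y_2 = 6, z_2 = 6, x_3 = 5, y_3 = 8, z_3 = 1, r_3 = 2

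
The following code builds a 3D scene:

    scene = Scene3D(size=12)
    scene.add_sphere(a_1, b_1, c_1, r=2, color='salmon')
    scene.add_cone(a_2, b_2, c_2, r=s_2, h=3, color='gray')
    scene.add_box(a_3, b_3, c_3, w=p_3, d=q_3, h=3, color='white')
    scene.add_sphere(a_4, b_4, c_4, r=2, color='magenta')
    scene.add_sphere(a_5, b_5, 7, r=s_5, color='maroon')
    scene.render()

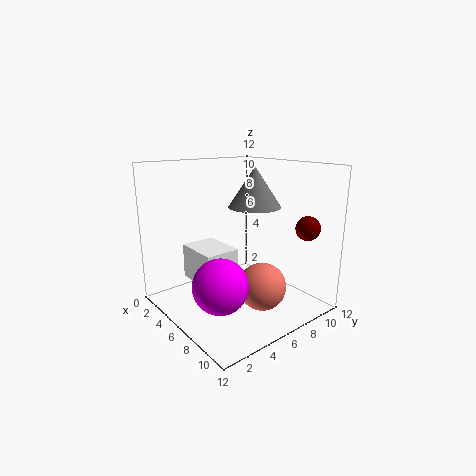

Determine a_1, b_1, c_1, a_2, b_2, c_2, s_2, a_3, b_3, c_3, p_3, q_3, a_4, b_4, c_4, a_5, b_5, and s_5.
a_1 = 8, b_1 = 7, c_1 = 2, a_2 = 8, b_2 = 6, c_2 = 9, s_2 = 2, a_3 = 2, b_3 = 3, c_3 = 2, p_3 = 4, q_3 = 3, a_4 = 9, b_4 = 2, c_4 = 4, a_5 = 10, b_5 = 10, s_5 = 1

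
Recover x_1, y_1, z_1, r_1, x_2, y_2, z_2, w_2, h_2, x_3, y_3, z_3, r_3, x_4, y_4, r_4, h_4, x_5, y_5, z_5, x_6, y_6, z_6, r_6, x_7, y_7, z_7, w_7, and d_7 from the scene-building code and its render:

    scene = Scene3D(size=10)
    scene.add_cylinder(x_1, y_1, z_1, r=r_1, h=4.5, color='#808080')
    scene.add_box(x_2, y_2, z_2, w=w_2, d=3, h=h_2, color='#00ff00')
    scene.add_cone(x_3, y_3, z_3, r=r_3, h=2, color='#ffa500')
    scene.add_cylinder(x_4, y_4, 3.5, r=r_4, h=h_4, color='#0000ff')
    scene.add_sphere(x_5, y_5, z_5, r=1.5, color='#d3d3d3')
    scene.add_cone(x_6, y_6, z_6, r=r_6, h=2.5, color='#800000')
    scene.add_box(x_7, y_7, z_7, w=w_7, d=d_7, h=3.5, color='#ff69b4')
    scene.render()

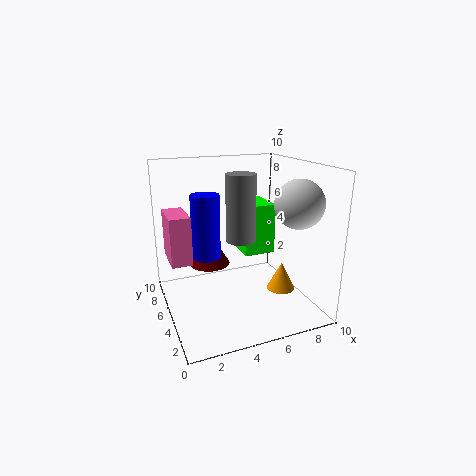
x_1 = 5; y_1 = 4.5; z_1 = 5; r_1 = 1; x_2 = 6.5; y_2 = 7; z_2 = 2.5; w_2 = 2.5; h_2 = 4; x_3 = 8; y_3 = 4; z_3 = 1; r_3 = 1; x_4 = 3; y_4 = 6; r_4 = 1; h_4 = 4.5; x_5 = 7.5; y_5 = 1.5; z_5 = 8; x_6 = 3.5; y_6 = 7; z_6 = 2.5; r_6 = 1.5; x_7 = 0.5; y_7 = 6; z_7 = 3; w_7 = 1.5; d_7 = 3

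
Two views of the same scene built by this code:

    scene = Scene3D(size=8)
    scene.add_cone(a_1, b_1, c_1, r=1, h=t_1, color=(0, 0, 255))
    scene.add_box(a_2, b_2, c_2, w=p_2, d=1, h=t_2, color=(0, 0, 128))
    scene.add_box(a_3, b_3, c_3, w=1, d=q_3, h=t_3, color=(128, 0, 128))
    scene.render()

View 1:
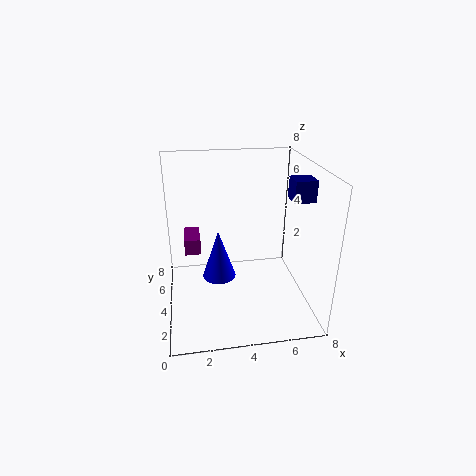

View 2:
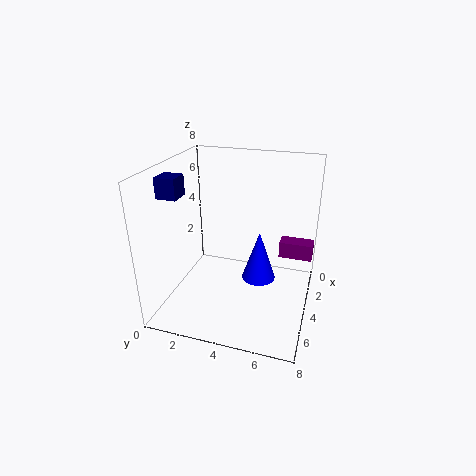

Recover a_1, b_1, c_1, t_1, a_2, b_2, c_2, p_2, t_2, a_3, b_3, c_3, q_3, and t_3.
a_1 = 3; b_1 = 5; c_1 = 1; t_1 = 3; a_2 = 6; b_2 = 1; c_2 = 7; p_2 = 1; t_2 = 1; a_3 = 1; b_3 = 6; c_3 = 2; q_3 = 2; t_3 = 1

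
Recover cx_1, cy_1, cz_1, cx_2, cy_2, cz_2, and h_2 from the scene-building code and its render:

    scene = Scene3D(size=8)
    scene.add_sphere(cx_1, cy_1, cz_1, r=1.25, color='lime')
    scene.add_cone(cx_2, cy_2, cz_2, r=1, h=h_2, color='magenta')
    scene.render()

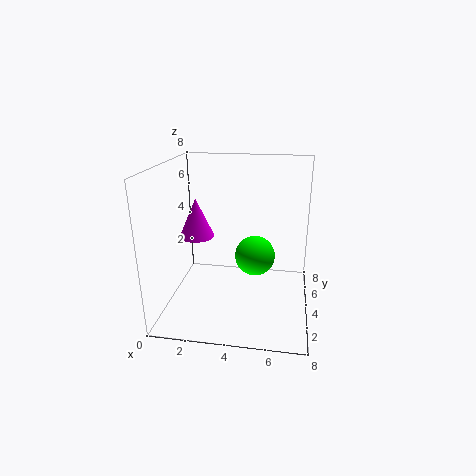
cx_1 = 4.75; cy_1 = 6; cz_1 = 2; cx_2 = 1.5; cy_2 = 4.5; cz_2 = 3.75; h_2 = 2.25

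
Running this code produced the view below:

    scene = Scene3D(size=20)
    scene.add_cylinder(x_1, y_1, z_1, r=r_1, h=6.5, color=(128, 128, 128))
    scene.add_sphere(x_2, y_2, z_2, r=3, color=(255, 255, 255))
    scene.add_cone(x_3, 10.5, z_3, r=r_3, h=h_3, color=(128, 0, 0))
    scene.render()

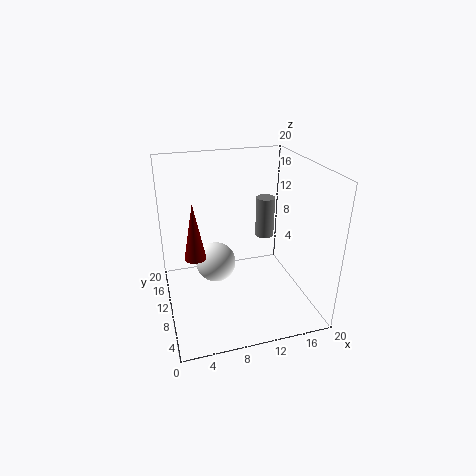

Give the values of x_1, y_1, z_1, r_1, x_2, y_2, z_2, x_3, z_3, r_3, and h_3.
x_1 = 16.5; y_1 = 16.5; z_1 = 6.5; r_1 = 1.5; x_2 = 7.5; y_2 = 13.5; z_2 = 4.5; x_3 = 4; z_3 = 7.5; r_3 = 1.5; h_3 = 8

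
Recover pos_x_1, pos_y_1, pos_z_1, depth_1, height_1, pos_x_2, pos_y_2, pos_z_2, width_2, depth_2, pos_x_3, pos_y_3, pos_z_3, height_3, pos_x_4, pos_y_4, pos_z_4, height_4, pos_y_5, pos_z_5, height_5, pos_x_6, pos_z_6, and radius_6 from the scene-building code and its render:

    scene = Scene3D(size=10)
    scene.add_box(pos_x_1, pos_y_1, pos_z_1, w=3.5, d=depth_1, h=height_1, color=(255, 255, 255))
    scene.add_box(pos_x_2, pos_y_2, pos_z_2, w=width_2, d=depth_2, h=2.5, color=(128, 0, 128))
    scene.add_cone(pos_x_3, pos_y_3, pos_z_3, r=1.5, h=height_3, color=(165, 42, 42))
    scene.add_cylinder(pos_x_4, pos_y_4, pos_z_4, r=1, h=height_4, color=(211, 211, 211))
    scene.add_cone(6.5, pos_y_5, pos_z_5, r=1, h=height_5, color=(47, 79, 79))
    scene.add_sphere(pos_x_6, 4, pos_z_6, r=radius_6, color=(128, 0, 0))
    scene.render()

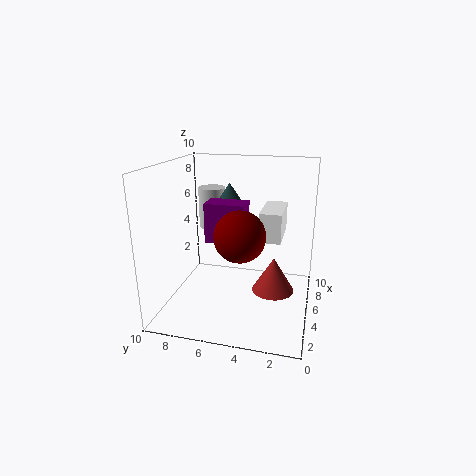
pos_x_1 = 4.5, pos_y_1 = 2, pos_z_1 = 5, depth_1 = 1.5, height_1 = 2, pos_x_2 = 2.5, pos_y_2 = 4, pos_z_2 = 5.5, width_2 = 1.5, depth_2 = 2.5, pos_x_3 = 5.5, pos_y_3 = 2.5, pos_z_3 = 1, height_3 = 2.5, pos_x_4 = 7, pos_y_4 = 7.5, pos_z_4 = 5, height_4 = 3, pos_y_5 = 6, pos_z_5 = 7, height_5 = 1.5, pos_x_6 = 1.5, pos_z_6 = 6.5, radius_6 = 1.5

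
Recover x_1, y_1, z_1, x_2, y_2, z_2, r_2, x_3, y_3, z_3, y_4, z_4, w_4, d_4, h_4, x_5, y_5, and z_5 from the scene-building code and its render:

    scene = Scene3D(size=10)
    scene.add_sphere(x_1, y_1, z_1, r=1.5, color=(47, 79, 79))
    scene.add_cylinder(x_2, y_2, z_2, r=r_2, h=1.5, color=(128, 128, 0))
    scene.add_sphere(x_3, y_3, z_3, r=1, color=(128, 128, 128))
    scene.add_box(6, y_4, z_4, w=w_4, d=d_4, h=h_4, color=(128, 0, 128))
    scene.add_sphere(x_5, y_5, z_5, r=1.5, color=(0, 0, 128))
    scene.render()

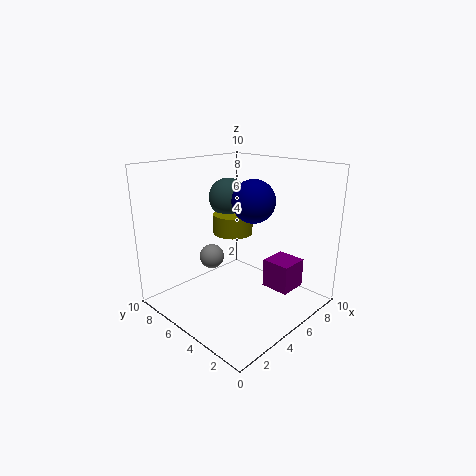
x_1 = 7, y_1 = 8, z_1 = 7, x_2 = 6.5, y_2 = 7, z_2 = 4.5, r_2 = 1.5, x_3 = 6, y_3 = 9, z_3 = 2, y_4 = 1.5, z_4 = 1.5, w_4 = 2, d_4 = 2, h_4 = 2, x_5 = 6, y_5 = 4.5, z_5 = 7.5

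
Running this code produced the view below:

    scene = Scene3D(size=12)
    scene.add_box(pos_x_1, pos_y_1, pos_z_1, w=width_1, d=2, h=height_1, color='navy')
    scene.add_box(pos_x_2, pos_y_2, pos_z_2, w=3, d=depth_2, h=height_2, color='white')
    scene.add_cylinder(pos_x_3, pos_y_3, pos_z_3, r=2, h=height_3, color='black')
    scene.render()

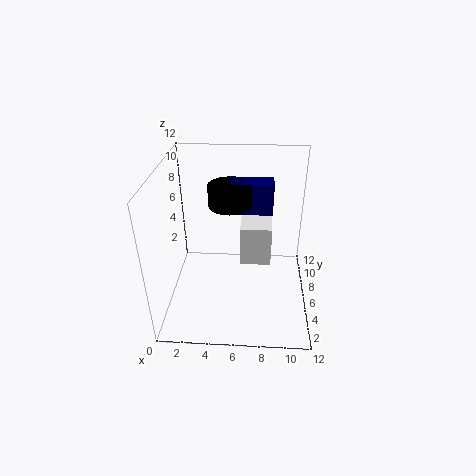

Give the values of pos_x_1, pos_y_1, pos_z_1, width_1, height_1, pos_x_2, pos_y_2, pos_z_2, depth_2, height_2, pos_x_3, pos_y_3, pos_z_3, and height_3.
pos_x_1 = 5; pos_y_1 = 10; pos_z_1 = 6; width_1 = 4; height_1 = 3; pos_x_2 = 6; pos_y_2 = 9; pos_z_2 = 1; depth_2 = 3; height_2 = 4; pos_x_3 = 5; pos_y_3 = 10; pos_z_3 = 7; height_3 = 2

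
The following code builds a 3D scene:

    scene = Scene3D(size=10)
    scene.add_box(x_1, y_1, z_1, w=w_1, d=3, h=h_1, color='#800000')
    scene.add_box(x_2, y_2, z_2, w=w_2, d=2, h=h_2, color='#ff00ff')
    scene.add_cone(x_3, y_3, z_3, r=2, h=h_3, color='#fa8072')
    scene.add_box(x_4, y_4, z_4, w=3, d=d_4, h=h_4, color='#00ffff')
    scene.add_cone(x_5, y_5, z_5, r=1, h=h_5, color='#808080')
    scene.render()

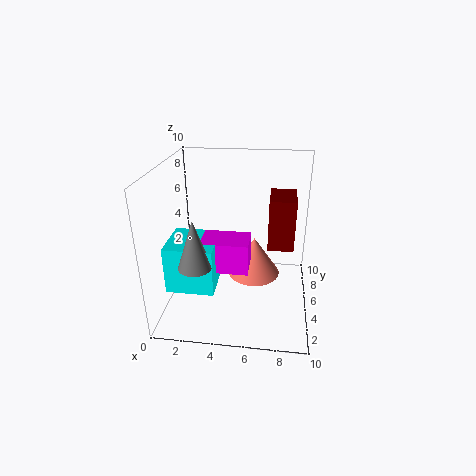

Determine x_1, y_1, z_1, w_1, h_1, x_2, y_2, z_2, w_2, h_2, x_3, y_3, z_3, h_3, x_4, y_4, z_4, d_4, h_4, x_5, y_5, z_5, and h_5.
x_1 = 7
y_1 = 7
z_1 = 3
w_1 = 2
h_1 = 4
x_2 = 3
y_2 = 2
z_2 = 4
w_2 = 3
h_2 = 2
x_3 = 6
y_3 = 7
z_3 = 1
h_3 = 3
x_4 = 1
y_4 = 1
z_4 = 3
d_4 = 3
h_4 = 3
x_5 = 3
y_5 = 1
z_5 = 5
h_5 = 3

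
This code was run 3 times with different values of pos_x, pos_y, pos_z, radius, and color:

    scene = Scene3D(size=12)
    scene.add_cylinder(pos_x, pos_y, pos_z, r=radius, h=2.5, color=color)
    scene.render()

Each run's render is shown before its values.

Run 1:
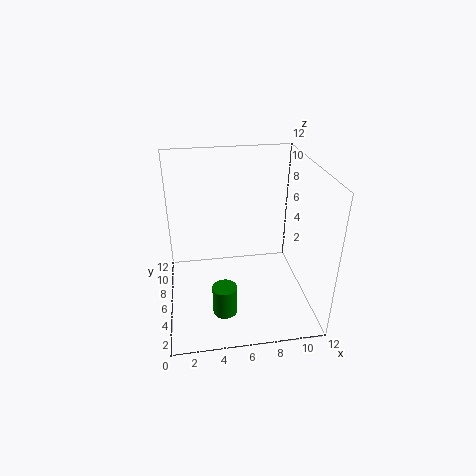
pos_x = 4.5
pos_y = 3.5
pos_z = 0.5
radius = 1
color = 'green'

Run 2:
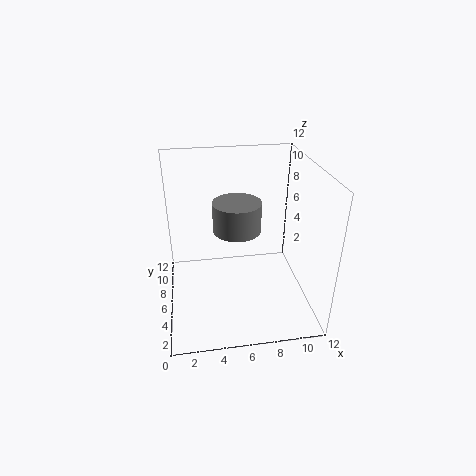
pos_x = 6
pos_y = 6.5
pos_z = 6.5
radius = 2
color = 'gray'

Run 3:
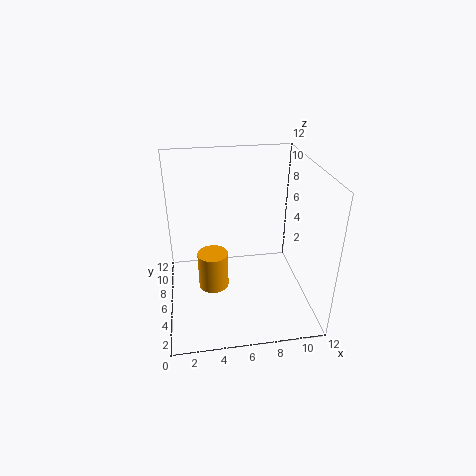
pos_x = 3.5
pos_y = 1
pos_z = 5.5
radius = 1
color = 'orange'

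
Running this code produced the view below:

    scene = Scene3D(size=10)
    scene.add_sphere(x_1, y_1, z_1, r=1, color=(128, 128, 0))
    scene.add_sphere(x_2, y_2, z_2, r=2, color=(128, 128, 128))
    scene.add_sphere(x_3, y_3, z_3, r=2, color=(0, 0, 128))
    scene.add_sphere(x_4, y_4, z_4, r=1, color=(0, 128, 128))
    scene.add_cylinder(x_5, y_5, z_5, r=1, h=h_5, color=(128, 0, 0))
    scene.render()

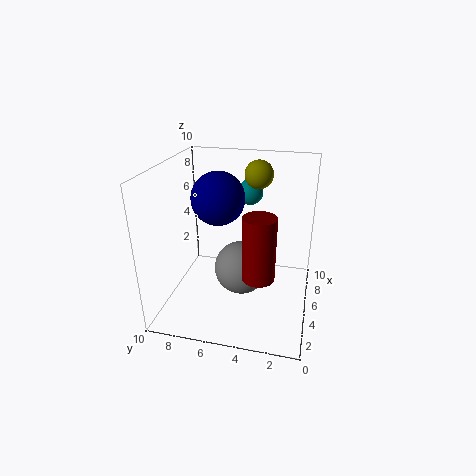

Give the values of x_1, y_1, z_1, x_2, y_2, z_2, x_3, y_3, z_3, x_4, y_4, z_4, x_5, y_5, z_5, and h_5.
x_1 = 7; y_1 = 4; z_1 = 9; x_2 = 6; y_2 = 5; z_2 = 2; x_3 = 7; y_3 = 7; z_3 = 7; x_4 = 9; y_4 = 5; z_4 = 7; x_5 = 2; y_5 = 3; z_5 = 4; h_5 = 4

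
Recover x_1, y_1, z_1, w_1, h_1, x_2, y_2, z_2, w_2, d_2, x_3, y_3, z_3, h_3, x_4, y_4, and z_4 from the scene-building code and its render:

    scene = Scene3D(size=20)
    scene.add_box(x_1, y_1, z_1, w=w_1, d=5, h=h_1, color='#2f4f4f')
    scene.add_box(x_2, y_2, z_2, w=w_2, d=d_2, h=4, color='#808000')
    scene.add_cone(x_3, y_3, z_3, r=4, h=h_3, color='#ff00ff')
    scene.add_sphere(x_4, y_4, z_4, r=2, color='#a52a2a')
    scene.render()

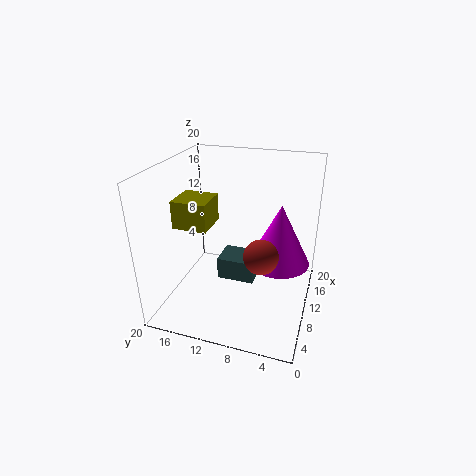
x_1 = 7
y_1 = 7
z_1 = 5
w_1 = 4
h_1 = 3
x_2 = 8
y_2 = 14
z_2 = 11
w_2 = 5
d_2 = 5
x_3 = 9
y_3 = 4
z_3 = 8
h_3 = 8
x_4 = 3
y_4 = 5
z_4 = 12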